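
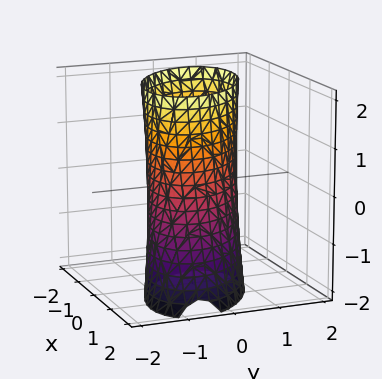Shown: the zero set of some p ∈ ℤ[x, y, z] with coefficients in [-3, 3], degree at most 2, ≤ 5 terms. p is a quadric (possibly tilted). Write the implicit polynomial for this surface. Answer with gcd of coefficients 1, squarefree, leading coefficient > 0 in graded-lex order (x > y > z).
1. The degree is 2 — a generic line meets the surface in up to 2 points.
2. Against the integer gridlines: the y-axis gridline crossings are at y ∈ {-1, 1}; no z-intercept at any integer in the box.
3. These observations pin down the coefficients.

2*x^2 + 2*x*y + x*z + 3*y^2 - 3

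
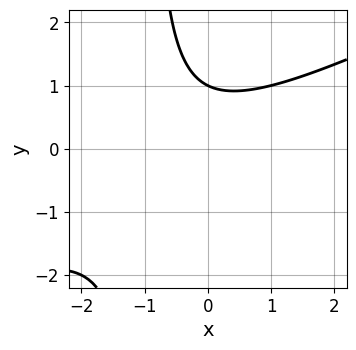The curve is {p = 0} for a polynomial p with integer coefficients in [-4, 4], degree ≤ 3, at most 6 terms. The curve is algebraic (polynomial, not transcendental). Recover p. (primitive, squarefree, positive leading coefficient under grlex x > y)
x^2 - 2*x*y + x - 2*y + 2

1. The degree is 2 — the shape is more complex than any degree-1 curve.
2. Reading off the gridlines: the curve avoids every integer x-axis point in the box; it crosses the y-axis at the gridline y = 1.
3. These observations pin down the coefficients.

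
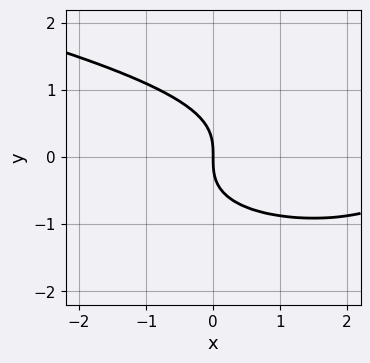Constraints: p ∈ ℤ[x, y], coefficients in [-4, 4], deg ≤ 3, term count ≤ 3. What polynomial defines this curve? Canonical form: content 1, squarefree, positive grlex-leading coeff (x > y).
3*y^3 - x^2 + 3*x

1. The degree is 3 — the shape is more complex than any degree-2 curve.
2. From the visible intercepts: it meets the y-axis at y = 0 (among the integer gridlines); it meets the x-axis at x = 0 (among the integer gridlines).
3. Assembling these constraints gives the stated polynomial.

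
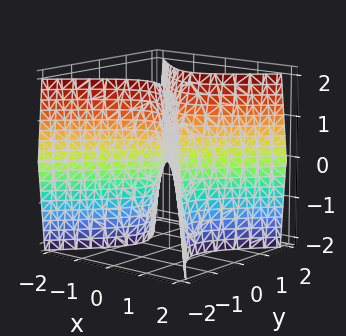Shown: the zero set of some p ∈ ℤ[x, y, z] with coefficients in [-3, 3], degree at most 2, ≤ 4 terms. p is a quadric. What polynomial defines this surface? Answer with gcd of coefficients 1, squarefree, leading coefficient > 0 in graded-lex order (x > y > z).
1. Degree: a hyperbolic paraboloid; a quadric, so deg p = 2.
2. Symmetries: mirror symmetry x ↦ −x ⇒ only even powers of x; mirror symmetry y ↦ −y ⇒ only even powers of y.
3. Against the integer gridlines: it meets the x-axis at x = 0 (among the integer gridlines); it crosses the y-axis at the gridline y = 0; one z-axis crossing is at z = 0.
4. These observations pin down the coefficients.

3*x^2 - 3*y^2 + z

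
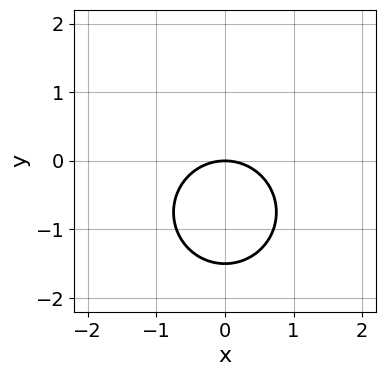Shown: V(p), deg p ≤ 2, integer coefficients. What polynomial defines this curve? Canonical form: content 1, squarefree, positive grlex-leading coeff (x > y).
2*x^2 + 2*y^2 + 3*y

1. Degree: the shape is more complex than any degree-1 curve, so deg p = 2.
2. Symmetries: mirror symmetry x ↦ −x ⇒ only even powers of x.
3. Observable constraints: it crosses the y-axis at the gridline y = 0; one x-axis crossing is at x = 0.
4. Together with the visible shape, these determine p as stated.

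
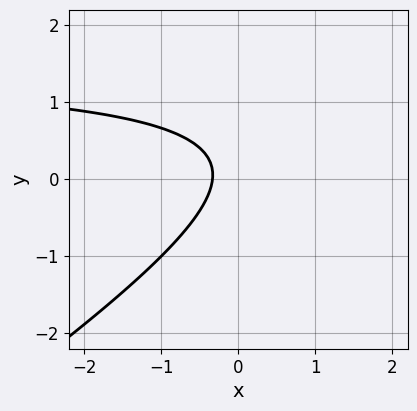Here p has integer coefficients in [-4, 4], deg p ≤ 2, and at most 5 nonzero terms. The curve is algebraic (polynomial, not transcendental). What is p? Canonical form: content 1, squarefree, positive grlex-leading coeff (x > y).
Degree: the shape is more complex than any degree-1 curve, so deg p = 2.
From the axis intercepts and sections: no y-intercept at any integer in the box.
Matching integer coefficients to the picture gives p.

2*x*y - 3*y^2 - 3*x + y - 1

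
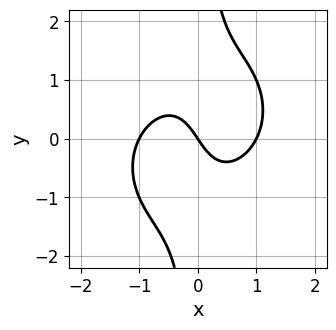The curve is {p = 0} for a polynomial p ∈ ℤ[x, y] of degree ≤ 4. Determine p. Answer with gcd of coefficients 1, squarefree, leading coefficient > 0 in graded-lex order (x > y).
3*x^3 - x^2*y + 3*x*y^2 - 3*x - 2*y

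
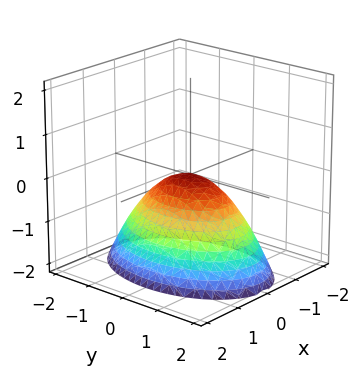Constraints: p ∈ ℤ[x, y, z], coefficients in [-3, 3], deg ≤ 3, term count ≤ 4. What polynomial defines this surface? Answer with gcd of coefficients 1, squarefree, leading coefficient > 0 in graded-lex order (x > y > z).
2*x^2 + y^2 + 2*z

(a) deg p = 2. A paraboloid; a quadric.
(b) Symmetries: the x ↦ −x reflection is a symmetry, so x appears only in even powers; mirror symmetry y ↦ −y ⇒ only even powers of y.
(c) Checking where it meets the axes: it meets the z-axis at z = 0 (among the integer gridlines); it meets the y-axis at y = 0 (among the integer gridlines).
(d) Fitting integer coefficients to these (and the overall shape) gives p.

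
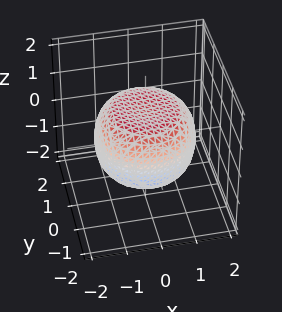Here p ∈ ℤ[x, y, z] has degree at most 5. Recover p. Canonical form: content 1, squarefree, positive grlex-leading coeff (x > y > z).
x^4 + 2*x^2*y^2 + y^4 - x^2 - y^2 + 2*z^2 - 2

(a) deg p = 4.
(b) Symmetries: rotational symmetry about the z-axis ⇒ p depends on x, y only through x² + y².
(c) From the axis intercepts and sections: a circular section at z = 0 has radius between 1 and 2; the z-axis gridline crossings are at z ∈ {-1, 1}.
(d) Assembling these constraints gives the stated polynomial.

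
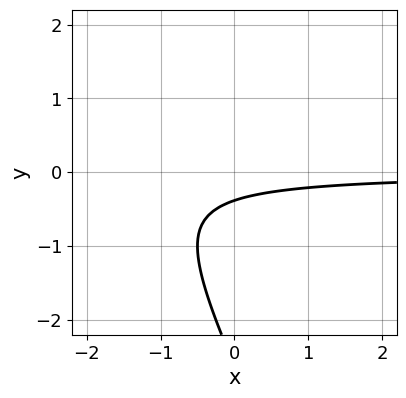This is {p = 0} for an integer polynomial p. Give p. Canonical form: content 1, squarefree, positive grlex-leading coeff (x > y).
First, the degree is 2 — a generic line meets the curve in up to 2 points.
Next, from the visible intercepts: it misses every integer gridline on the x-axis.
Finally, fitting integer coefficients to these (and the overall shape) gives p.

2*x*y + y^2 + 3*y + 1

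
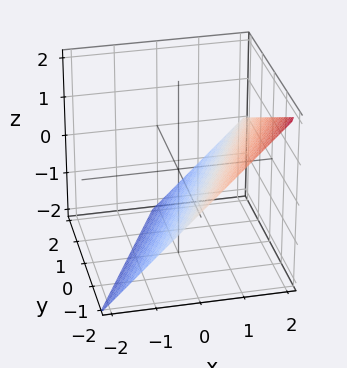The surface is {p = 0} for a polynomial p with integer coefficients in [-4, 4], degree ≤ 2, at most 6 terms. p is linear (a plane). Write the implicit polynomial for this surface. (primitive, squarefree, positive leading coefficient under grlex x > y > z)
2*x - y - 2*z - 2

1. deg p = 1.
2. From the visible intercepts: one z-axis crossing is at z = -1; it crosses the x-axis at the gridline x = 1.
3. Matching integer coefficients to the picture gives p.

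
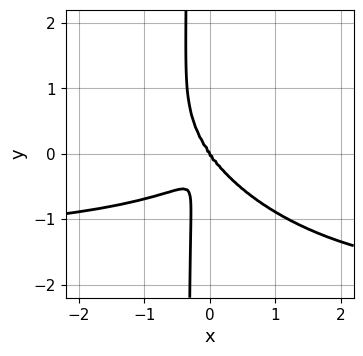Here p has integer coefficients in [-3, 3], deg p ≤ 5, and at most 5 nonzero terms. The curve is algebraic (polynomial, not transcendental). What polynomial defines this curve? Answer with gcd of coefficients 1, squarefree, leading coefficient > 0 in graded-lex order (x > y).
1. deg p = 4. The shape is more complex than any degree-3 curve.
2. Observable constraints: one x-axis crossing is at x = 0; it meets the y-axis at y = 0 (among the integer gridlines).
3. Together with the visible shape, these determine p as stated.

2*x^3*y + 2*x^2*y^2 + 3*x*y^3 + 3*x^3 + y^3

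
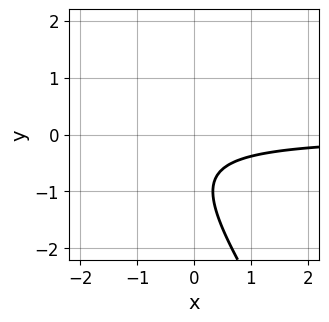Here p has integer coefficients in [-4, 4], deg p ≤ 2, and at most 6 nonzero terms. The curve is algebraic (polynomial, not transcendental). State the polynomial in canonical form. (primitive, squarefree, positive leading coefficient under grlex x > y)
First, the degree is 2 — a generic line meets the curve in up to 2 points.
Then, observable constraints: it misses every integer gridline on the x-axis; it misses every integer gridline on the y-axis.
Finally, the integer polynomial consistent with all of this is the stated p.

3*x*y + 2*y^2 + 3*y + 2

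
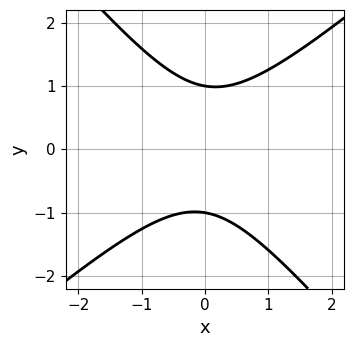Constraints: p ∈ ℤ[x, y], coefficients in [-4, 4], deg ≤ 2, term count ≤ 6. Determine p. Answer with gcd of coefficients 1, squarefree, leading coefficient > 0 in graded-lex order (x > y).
3*x^2 - x*y - 3*y^2 + 3

First, degree: the shape is more complex than any degree-1 curve, so deg p = 2.
Then, from the axis intercepts and sections: among the integer gridlines, it crosses the y-axis at y ∈ {-1, 1}; it misses every integer gridline on the x-axis.
Finally, the integer polynomial consistent with all of this is the stated p.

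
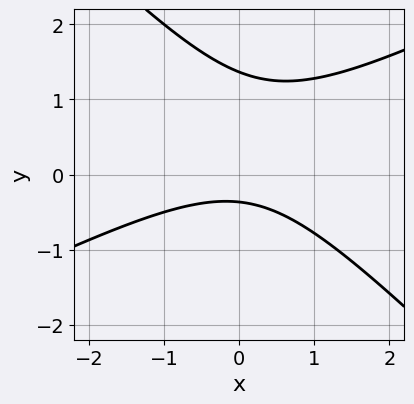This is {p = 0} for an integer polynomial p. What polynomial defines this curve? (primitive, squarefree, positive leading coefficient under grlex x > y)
x^2 - x*y - 2*y^2 + 2*y + 1

First, degree: the shape is more complex than any degree-1 curve, so deg p = 2.
Then, from the axis intercepts and sections: no x-intercept at any integer in the box.
Finally, fitting integer coefficients to these (and the overall shape) gives p.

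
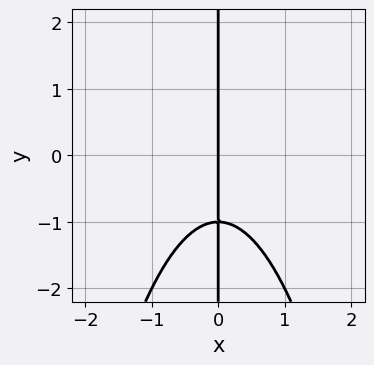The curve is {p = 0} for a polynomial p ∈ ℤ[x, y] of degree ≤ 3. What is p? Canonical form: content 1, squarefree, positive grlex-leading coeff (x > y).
x^3 + x*y + x

Degree: no degree-2 curve has this shape, so deg p = 3.
Against the integer gridlines: every point of the y-axis in the box is on the curve; it meets the x-axis at x = 0 (among the integer gridlines).
The integer polynomial consistent with all of this is the stated p.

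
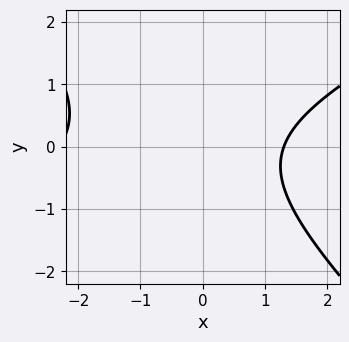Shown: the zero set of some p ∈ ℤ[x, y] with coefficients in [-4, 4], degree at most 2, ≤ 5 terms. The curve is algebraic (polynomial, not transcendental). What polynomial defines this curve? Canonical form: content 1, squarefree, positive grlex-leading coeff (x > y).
x^2 - x*y - 2*y^2 + x - 3

First, deg p = 2. The shape is more complex than any degree-1 curve.
Then, from the axis intercepts and sections: no y-intercept at any integer in the box.
Finally, putting this together gives p.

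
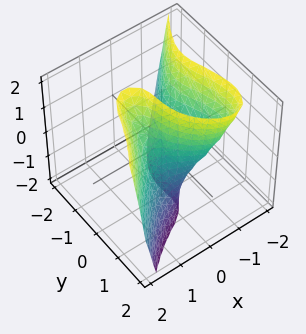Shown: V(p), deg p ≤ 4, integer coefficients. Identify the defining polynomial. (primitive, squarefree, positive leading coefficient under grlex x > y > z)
3*x^3 - 2*y^3 - 3*x*y - 3*x*z + 1

First, deg p = 3. No degree-2 surface has this shape.
Next, from the axis intercepts and sections: the surface avoids every integer z-axis point in the box.
Finally, solving for integer coefficients yields p as stated.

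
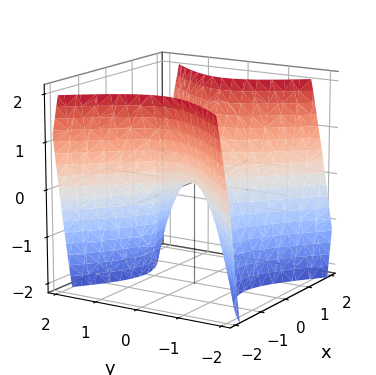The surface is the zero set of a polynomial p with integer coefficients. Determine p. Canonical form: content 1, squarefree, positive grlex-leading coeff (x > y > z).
3*x^2 - 3*y^2 - 2*z

First, the degree is 2 — a saddle surface; a quadric.
Next, symmetries: the y ↦ −y reflection is a symmetry, so y appears only in even powers; it's symmetric under x → −x, forcing even powers of x.
Next, from the axis intercepts and sections: it meets the x-axis at x = 0 (among the integer gridlines); it meets the y-axis at y = 0 (among the integer gridlines).
Finally, these observations pin down the coefficients.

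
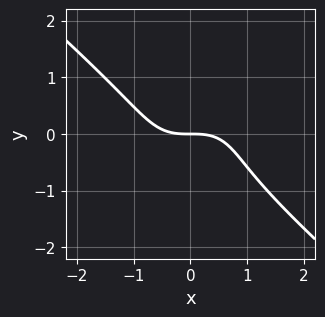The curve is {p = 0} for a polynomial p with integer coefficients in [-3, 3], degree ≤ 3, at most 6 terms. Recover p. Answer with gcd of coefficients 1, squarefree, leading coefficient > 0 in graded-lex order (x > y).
2*x^3 + 3*y^3 + y^2 + 3*y

The degree is 3 — a generic line meets the curve in up to 3 points.
From the axis intercepts and sections: it crosses the x-axis at the gridline x = 0; it crosses the y-axis at the gridline y = 0.
Together with the visible shape, these determine p as stated.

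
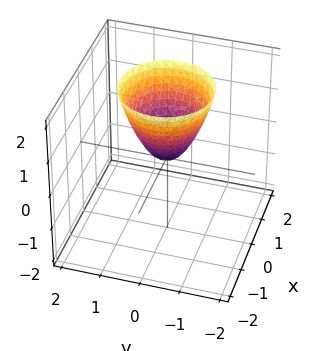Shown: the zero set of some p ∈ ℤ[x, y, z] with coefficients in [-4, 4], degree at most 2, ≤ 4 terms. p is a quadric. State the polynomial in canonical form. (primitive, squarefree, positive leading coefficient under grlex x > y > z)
3*x^2 + 3*y^2 - 2*z

Degree: a paraboloid; a quadric, so deg p = 2.
Symmetry: the z-axis is an axis of rotation, so x and y enter only as x² + y².
Observable constraints: one x-axis crossing is at x = 0; one y-axis crossing is at y = 0; a circular section at z = 1 has radius between 0 and 1; it crosses the z-axis at the gridline z = 0.
Solving for integer coefficients yields p as stated.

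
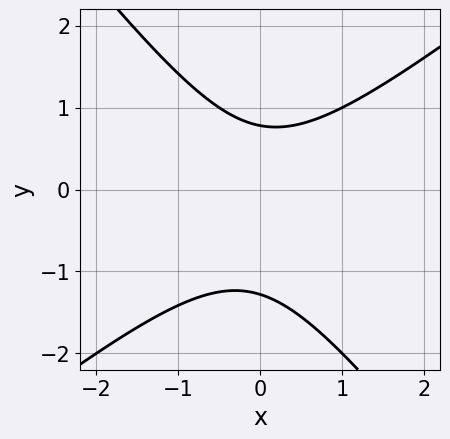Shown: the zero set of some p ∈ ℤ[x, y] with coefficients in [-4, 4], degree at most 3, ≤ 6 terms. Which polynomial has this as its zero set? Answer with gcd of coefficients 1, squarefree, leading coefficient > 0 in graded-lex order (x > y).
(a) deg p = 2. No degree-1 curve has this shape.
(b) Reading off the gridlines: it misses every integer gridline on the x-axis.
(c) Putting this together gives p.

2*x^2 - x*y - 2*y^2 - y + 2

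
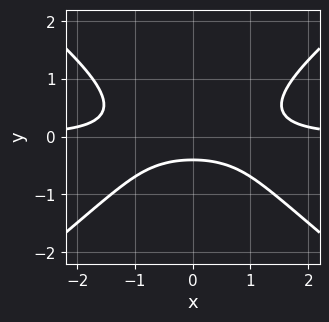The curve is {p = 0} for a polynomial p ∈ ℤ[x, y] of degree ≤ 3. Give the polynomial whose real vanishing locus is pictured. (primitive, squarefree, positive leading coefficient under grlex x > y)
2*x^2*y - 3*y^3 - 2*y - 1

The degree is 3 — no degree-2 curve has this shape.
Symmetries: the x ↦ −x reflection is a symmetry, so x appears only in even powers.
Against the integer gridlines: the curve avoids every integer x-axis point in the box.
Putting this together gives p.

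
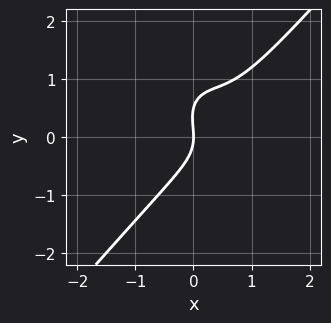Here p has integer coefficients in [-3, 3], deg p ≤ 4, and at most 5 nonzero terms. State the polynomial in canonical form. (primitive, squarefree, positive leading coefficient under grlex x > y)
1. deg p = 3. The shape is more complex than any degree-2 curve.
2. Observable constraints: it meets the x-axis at x = 0 (among the integer gridlines); it crosses the y-axis at the gridline y = 0.
3. Assembling these constraints gives the stated polynomial.

3*x^3 - 2*y^3 - 3*x^2 + y^2 + 2*x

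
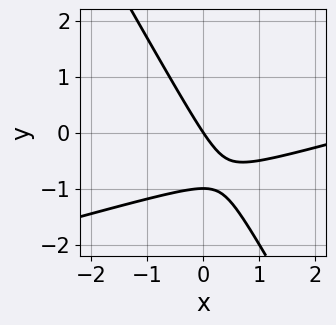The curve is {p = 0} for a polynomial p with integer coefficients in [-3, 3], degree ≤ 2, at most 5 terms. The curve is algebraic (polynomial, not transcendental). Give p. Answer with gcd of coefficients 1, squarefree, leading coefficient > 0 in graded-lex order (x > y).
x^2 - 3*x*y - 2*y^2 - 3*x - 2*y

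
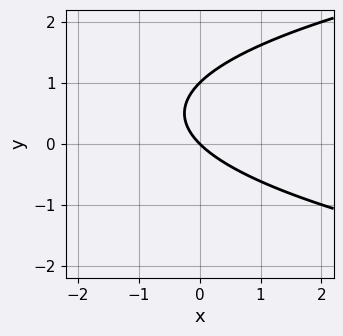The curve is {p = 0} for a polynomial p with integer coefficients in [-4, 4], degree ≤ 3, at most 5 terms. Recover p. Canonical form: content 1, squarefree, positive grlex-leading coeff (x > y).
1. Degree: the shape is more complex than any degree-1 curve, so deg p = 2.
2. Reading off the gridlines: the y-axis gridline crossings are at y ∈ {0, 1}; it crosses the x-axis at the gridline x = 0.
3. Putting this together gives p.

y^2 - x - y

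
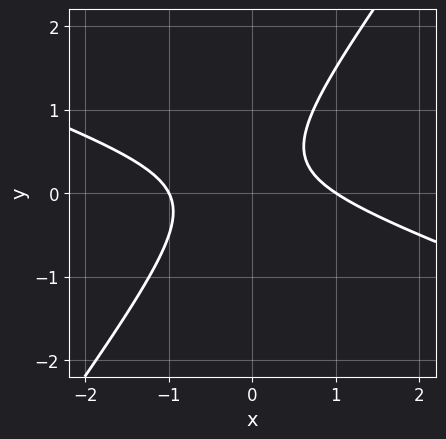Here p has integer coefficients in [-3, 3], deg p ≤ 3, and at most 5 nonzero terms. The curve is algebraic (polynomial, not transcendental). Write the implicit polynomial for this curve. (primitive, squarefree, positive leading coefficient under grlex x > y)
x^2 + 2*x*y - 2*y^2 + y - 1

1. deg p = 2. A generic line meets the curve in up to 2 points.
2. Observable constraints: among the integer gridlines, it crosses the x-axis at x ∈ {-1, 1}; no y-intercept at any integer in the box.
3. Assembling these constraints gives the stated polynomial.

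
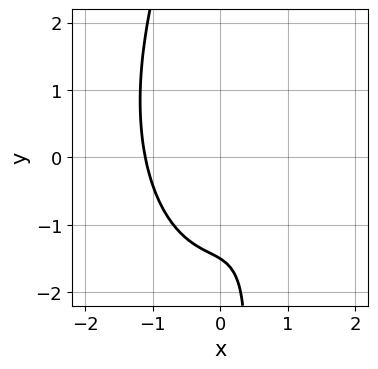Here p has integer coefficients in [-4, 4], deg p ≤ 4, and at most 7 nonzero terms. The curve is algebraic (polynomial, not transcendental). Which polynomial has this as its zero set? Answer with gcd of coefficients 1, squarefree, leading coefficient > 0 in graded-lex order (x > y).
(a) deg p = 3. A generic line meets the curve in up to 3 points.
(b) Solving for integer coefficients yields p as stated.

3*x^3 + x*y^2 - x + 2*y + 3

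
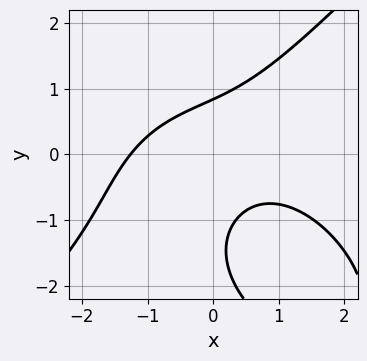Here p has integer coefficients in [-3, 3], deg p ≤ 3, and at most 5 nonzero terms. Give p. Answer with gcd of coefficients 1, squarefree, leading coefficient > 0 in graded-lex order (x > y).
Degree: no degree-2 curve has this shape, so deg p = 3.
Putting this together gives p.

x^3 - y^3 + 3*x*y - 2*y^2 + 2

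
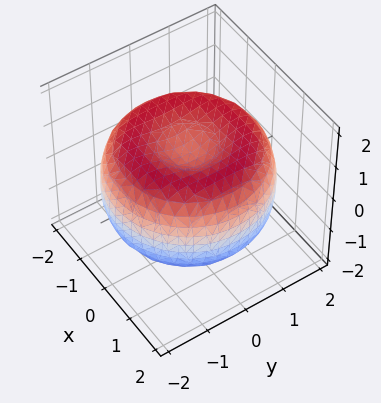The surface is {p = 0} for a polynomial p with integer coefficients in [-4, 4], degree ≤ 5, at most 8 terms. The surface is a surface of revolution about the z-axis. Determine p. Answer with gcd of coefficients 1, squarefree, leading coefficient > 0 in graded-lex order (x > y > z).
(a) deg p = 4.
(b) By symmetry, the surface is invariant under rotation about z: p = q(x² + y², z).
(c) Reading off the gridlines: a circular section at z = 0 has radius between 1 and 2.
(d) The integer polynomial consistent with all of this is the stated p.

x^4 + 2*x^2*y^2 + y^4 - 3*x^2 - 3*y^2 + 3*z^2 - 2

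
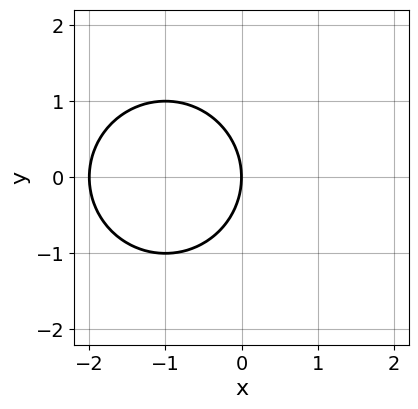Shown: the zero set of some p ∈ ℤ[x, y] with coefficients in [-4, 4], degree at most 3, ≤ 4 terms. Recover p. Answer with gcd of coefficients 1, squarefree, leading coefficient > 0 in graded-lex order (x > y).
x^2 + y^2 + 2*x

(a) deg p = 2.
(b) Symmetries: it's symmetric under y → −y, forcing even powers of y.
(c) From the visible intercepts: the x-axis gridline crossings are at x ∈ {-2, 0}; it meets the y-axis at y = 0 (among the integer gridlines).
(d) Together with the visible shape, these determine p as stated.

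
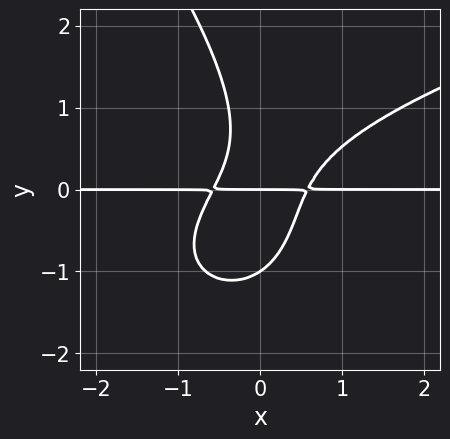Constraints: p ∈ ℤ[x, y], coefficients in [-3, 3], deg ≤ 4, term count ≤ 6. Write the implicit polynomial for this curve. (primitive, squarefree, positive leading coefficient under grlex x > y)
x*y^3 + y^4 - 3*x^2*y + 3*x*y^2 + y

deg p = 4.
Against the integer gridlines: among the integer gridlines, it crosses the y-axis at y ∈ {-1, 0}; every point of the x-axis in the box is on the curve.
Putting this together gives p.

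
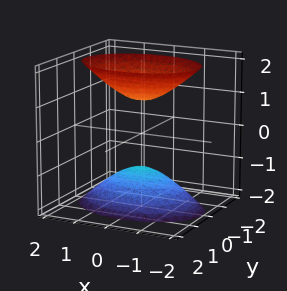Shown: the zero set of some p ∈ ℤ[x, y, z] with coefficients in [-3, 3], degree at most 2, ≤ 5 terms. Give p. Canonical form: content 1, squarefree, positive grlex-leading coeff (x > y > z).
x^2 + 2*y^2 - z^2 + 1

(a) I count 2 distinct pieces. Treating them together as one polynomial.
(b) The degree is 2 — two separate bowl-shaped sheets opening away from each other; a quadric.
(c) Symmetries: the z ↦ −z reflection is a symmetry, so z appears only in even powers; mirror symmetry x ↦ −x ⇒ only even powers of x; it's symmetric under y → −y, forcing even powers of y.
(d) From the axis intercepts and sections: among the integer gridlines, it crosses the z-axis at z ∈ {-1, 1}; no y-intercept at any integer in the box.
(e) Assembling these constraints gives the stated polynomial.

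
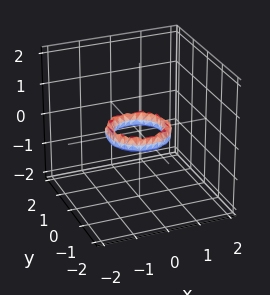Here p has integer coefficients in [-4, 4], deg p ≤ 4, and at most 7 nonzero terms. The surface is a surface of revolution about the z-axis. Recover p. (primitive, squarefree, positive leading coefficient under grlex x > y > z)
2*x^4 + 4*x^2*y^2 + 2*y^4 - 3*x^2 - 3*y^2 + 2*z^2 + 1

1. deg p = 4. No degree-3 surface has this shape.
2. Symmetries: every cross-section ⟂ z is a circle, so x, y appear only via x² + y².
3. From the axis intercepts and sections: among the integer gridlines, it crosses the y-axis at y ∈ {-1, 1}; a circular section at z = 0 has radius between 0 and 1; among the integer gridlines, it crosses the x-axis at x ∈ {-1, 1}; it misses every integer gridline on the z-axis.
4. Assembling these constraints gives the stated polynomial.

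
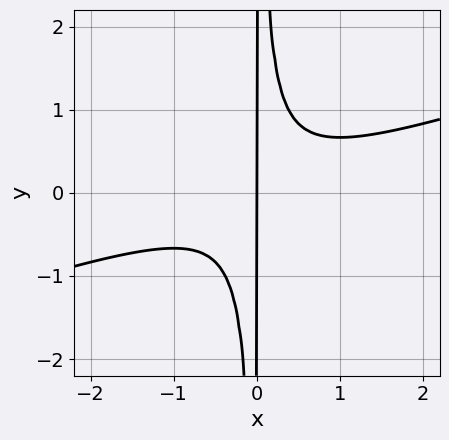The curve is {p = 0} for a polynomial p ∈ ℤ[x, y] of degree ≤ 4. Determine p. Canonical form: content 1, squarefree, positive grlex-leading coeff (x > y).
x^3 - 3*x^2*y + x

1. deg p = 3. A generic line meets the curve in up to 3 points.
2. From the axis intercepts and sections: it crosses the x-axis at the gridline x = 0; every point of the y-axis in the box is on the curve.
3. Together with the visible shape, these determine p as stated.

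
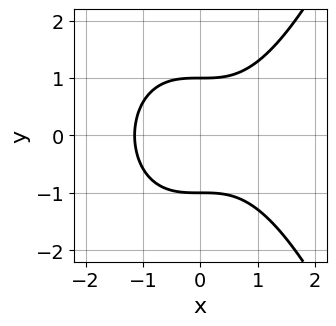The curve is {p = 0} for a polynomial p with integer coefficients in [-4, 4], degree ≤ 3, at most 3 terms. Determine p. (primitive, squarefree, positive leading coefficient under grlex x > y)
2*x^3 - 3*y^2 + 3

First, degree: a generic line meets the curve in up to 3 points, so deg p = 3.
Next, symmetries: the y ↦ −y reflection is a symmetry, so y appears only in even powers.
Next, observable constraints: among the integer gridlines, it crosses the y-axis at y ∈ {-1, 1}.
Finally, fitting integer coefficients to these (and the overall shape) gives p.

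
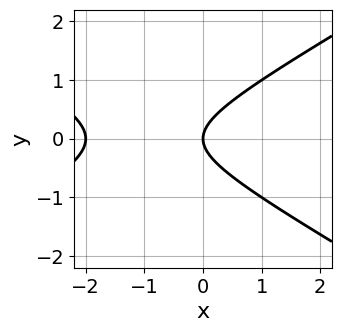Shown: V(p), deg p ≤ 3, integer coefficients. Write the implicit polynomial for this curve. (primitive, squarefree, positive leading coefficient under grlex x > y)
Degree: no degree-1 curve has this shape, so deg p = 2.
Symmetries: the y ↦ −y reflection is a symmetry, so y appears only in even powers.
From the axis intercepts and sections: it meets the y-axis at y = 0 (among the integer gridlines); among the integer gridlines, it crosses the x-axis at x ∈ {-2, 0}.
These observations pin down the coefficients.

x^2 - 3*y^2 + 2*x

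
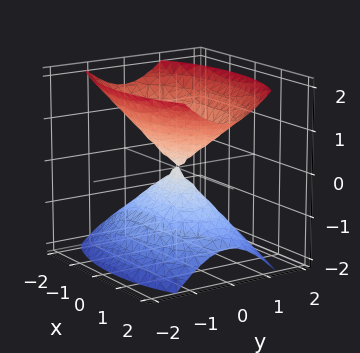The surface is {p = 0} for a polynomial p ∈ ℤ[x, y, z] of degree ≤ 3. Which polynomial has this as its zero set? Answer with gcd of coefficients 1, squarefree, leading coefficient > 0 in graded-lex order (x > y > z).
There are 2 components. Treating them together as one polynomial.
deg p = 2. Two nappes meeting at a single point; a quadric.
Symmetries: it's symmetric under y → −y, forcing even powers of y; it's symmetric under z → −z, forcing even powers of z; mirror symmetry x ↦ −x ⇒ only even powers of x.
Checking where it meets the axes: one x-axis crossing is at x = 0; one y-axis crossing is at y = 0; one z-axis crossing is at z = 0.
Together with the visible shape, these determine p as stated.

x^2 + 3*y^2 - 2*z^2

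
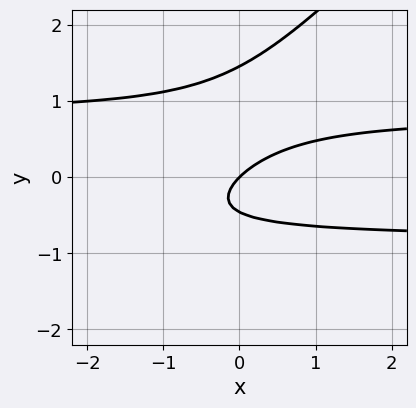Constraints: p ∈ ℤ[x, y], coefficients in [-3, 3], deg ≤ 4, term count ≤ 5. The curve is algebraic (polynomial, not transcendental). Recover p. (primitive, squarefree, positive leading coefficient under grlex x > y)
3*x*y^2 - 3*y^3 + 3*y^2 - 2*x + 2*y

(a) Degree: the shape is more complex than any degree-2 curve, so deg p = 3.
(b) Against the integer gridlines: one x-axis crossing is at x = 0; one y-axis crossing is at y = 0.
(c) Matching integer coefficients to the picture gives p.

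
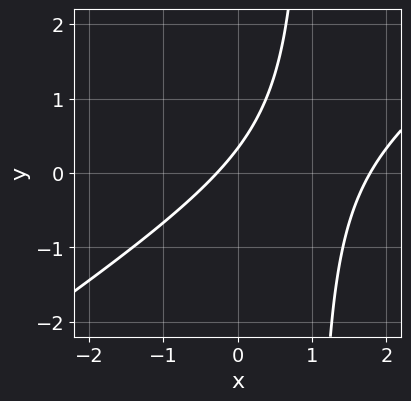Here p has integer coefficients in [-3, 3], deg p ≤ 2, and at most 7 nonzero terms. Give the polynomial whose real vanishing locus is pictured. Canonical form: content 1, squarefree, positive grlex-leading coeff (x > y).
2*x^2 - 3*x*y - 3*x + 3*y - 1

The degree is 2 — the shape is more complex than any degree-1 curve.
The integer polynomial consistent with all of this is the stated p.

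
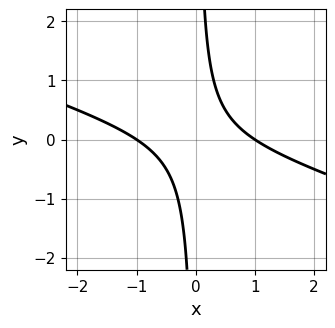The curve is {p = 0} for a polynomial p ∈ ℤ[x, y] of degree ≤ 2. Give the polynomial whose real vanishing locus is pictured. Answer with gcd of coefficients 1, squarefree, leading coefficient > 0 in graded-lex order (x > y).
1. Degree: no degree-1 curve has this shape, so deg p = 2.
2. From the visible intercepts: the curve avoids every integer y-axis point in the box; the x-axis gridline crossings are at x ∈ {-1, 1}.
3. Putting this together gives p.

x^2 + 3*x*y - 1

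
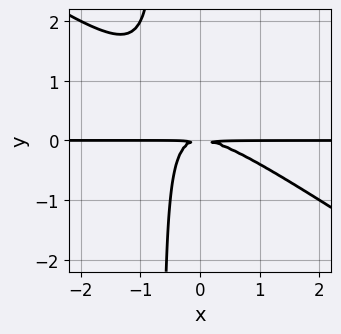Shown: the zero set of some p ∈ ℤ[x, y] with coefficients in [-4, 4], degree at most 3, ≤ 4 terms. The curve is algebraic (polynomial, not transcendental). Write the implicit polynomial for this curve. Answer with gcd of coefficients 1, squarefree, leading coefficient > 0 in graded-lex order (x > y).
(a) deg p = 3.
(b) Reading off the gridlines: the visible x-axis segment lies entirely on the curve.
(c) Matching integer coefficients to the picture gives p.

2*x^2*y + 3*x*y^2 + 2*y^2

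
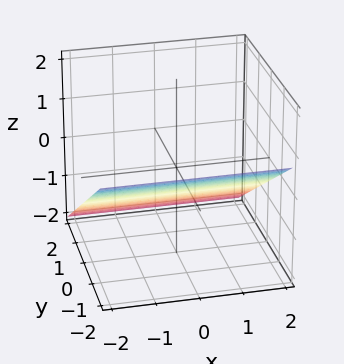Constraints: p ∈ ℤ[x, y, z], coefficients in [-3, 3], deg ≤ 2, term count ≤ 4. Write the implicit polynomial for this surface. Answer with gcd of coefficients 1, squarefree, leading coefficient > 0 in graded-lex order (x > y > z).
2*y + 3*z + 2

(a) The degree is 1 — every cross-section is a straight line — this is a plane.
(b) Against the integer gridlines: the surface avoids every integer x-axis point in the box; one y-axis crossing is at y = -1.
(c) These observations pin down the coefficients.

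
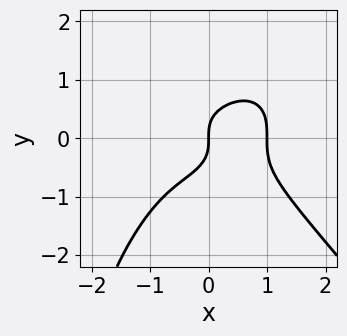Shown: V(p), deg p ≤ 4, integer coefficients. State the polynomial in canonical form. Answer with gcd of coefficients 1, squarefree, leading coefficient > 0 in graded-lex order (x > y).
2*x^4 + x*y^3 + 3*y^3 - 2*x

1. Degree: the shape is more complex than any degree-3 curve, so deg p = 4.
2. Reading off the gridlines: among the integer gridlines, it crosses the x-axis at x ∈ {0, 1}; it crosses the y-axis at the gridline y = 0.
3. Assembling these constraints gives the stated polynomial.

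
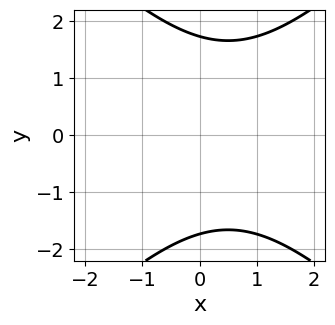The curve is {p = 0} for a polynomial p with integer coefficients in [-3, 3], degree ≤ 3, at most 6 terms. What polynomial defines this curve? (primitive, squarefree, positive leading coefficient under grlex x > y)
(a) The degree is 2 — no degree-1 curve has this shape.
(b) Symmetries: it's symmetric under y → −y, forcing even powers of y.
(c) From the axis intercepts and sections: the curve avoids every integer x-axis point in the box.
(d) These observations pin down the coefficients.

x^2 - y^2 - x + 3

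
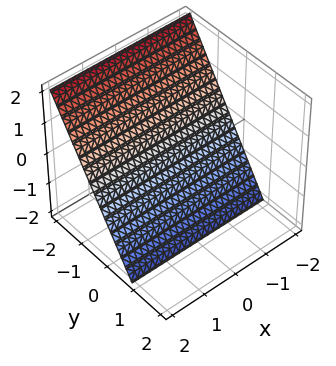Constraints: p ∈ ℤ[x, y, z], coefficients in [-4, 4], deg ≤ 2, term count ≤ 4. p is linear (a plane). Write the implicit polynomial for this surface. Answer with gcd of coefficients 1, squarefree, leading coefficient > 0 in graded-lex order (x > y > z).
3*y + 2*z + 2

First, deg p = 1. Every cross-section is a straight line — this is a plane.
Next, reading off the gridlines: the surface avoids every integer x-axis point in the box; one z-axis crossing is at z = -1.
Finally, assembling these constraints gives the stated polynomial.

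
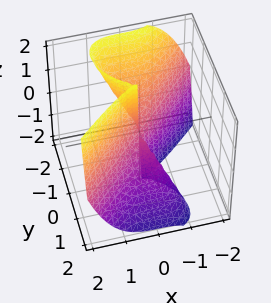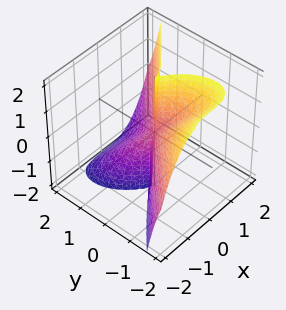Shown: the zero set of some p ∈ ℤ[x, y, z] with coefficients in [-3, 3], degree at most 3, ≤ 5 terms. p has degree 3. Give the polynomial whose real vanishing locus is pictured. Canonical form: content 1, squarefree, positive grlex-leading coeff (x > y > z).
1. The degree is 3 — no degree-2 surface has this shape.
2. Reading off the gridlines: it crosses the x-axis at the gridline x = 0; every point of the z-axis in the box is on the surface; one y-axis crossing is at y = 0.
3. Matching integer coefficients to the picture gives p.

x^3 - y^3 - y^2*z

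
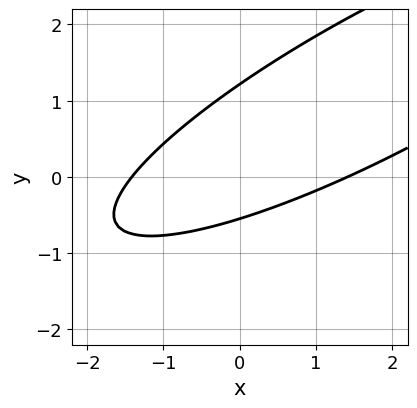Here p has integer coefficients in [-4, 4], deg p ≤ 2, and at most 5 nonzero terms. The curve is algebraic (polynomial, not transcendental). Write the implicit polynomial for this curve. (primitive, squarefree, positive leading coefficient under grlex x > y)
x^2 - 3*x*y + 3*y^2 - 2*y - 2

(a) The degree is 2 — a generic line meets the curve in up to 2 points.
(b) The integer polynomial consistent with all of this is the stated p.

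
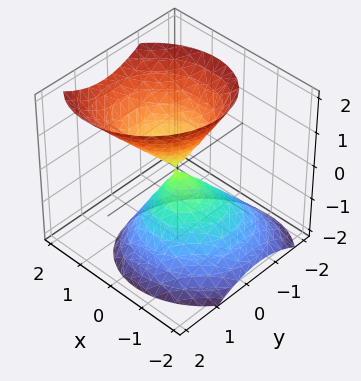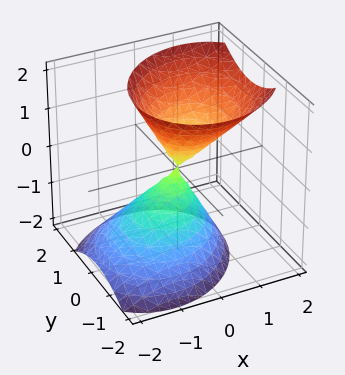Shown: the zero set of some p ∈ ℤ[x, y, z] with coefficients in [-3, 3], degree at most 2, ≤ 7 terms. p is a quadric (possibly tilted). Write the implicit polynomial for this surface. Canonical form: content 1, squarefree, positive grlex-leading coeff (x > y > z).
3*x^2 - x*y - 2*x*z + 3*y^2 - 2*z^2

The picture has 2 separate pieces. They look like related sheets of one shape, so recover p as a whole.
deg p = 2. The shape is more complex than any degree-1 surface.
Against the integer gridlines: it meets the y-axis at y = 0 (among the integer gridlines); it meets the x-axis at x = 0 (among the integer gridlines); it crosses the z-axis at the gridline z = 0.
The integer polynomial consistent with all of this is the stated p.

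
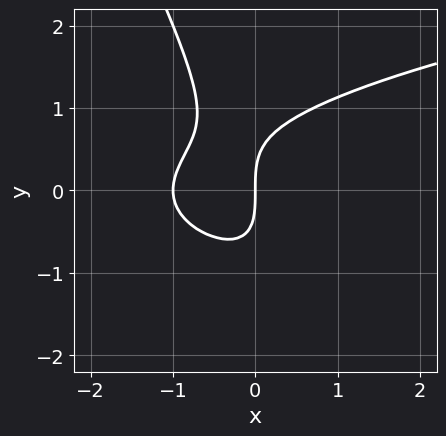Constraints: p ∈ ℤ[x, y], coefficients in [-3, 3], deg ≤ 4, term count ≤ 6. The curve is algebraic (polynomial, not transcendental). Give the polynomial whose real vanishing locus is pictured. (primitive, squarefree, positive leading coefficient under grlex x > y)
(a) Degree: the shape is more complex than any degree-2 curve, so deg p = 3.
(b) Against the integer gridlines: among the integer gridlines, it crosses the x-axis at x ∈ {-1, 0}; it meets the y-axis at y = 0 (among the integer gridlines).
(c) Solving for integer coefficients yields p as stated.

2*x*y^2 + y^3 - 2*x^2 - 2*x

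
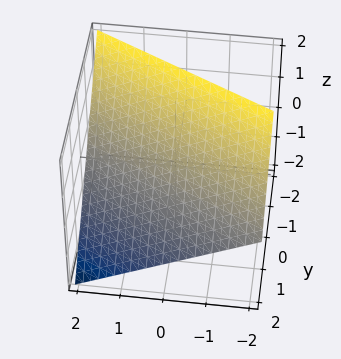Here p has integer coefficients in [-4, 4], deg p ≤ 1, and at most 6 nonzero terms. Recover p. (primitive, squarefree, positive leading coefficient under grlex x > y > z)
x + 2*y + 2*z - 2

(a) deg p = 1. Every cross-section is a straight line — this is a plane.
(b) Against the integer gridlines: it meets the z-axis at z = 1 (among the integer gridlines); it crosses the x-axis at the gridline x = 2; one y-axis crossing is at y = 1.
(c) Together with the visible shape, these determine p as stated.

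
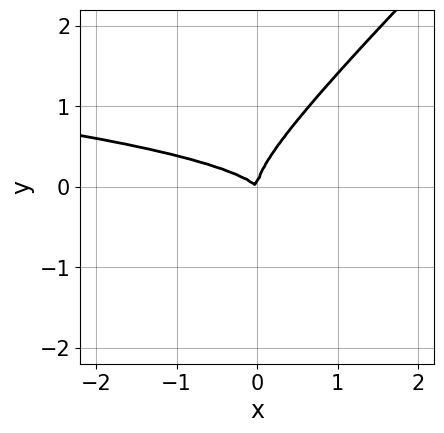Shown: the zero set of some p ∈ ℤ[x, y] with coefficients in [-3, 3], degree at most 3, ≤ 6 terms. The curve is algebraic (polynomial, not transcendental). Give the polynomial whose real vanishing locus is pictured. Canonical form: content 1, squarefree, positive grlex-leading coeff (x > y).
3*x*y^2 - 3*y^3 + x^2 + x*y

1. Degree: a generic line meets the curve in up to 3 points, so deg p = 3.
2. Against the integer gridlines: one x-axis crossing is at x = 0; one y-axis crossing is at y = 0.
3. Solving for integer coefficients yields p as stated.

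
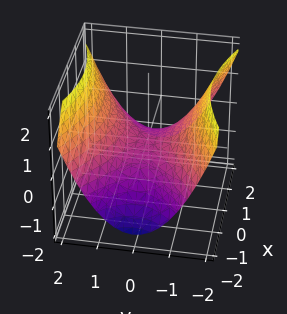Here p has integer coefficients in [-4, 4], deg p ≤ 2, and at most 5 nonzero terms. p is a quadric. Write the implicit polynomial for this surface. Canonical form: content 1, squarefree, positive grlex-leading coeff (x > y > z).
First, degree: a saddle surface; a quadric, so deg p = 2.
Next, symmetries: it's symmetric under x → −x, forcing even powers of x; it's symmetric under y → −y, forcing even powers of y.
Then, observable constraints: it crosses the x-axis at the gridline x = 0; one y-axis crossing is at y = 0; one z-axis crossing is at z = 0.
Finally, fitting integer coefficients to these (and the overall shape) gives p.

x^2 - 2*y^2 + 3*z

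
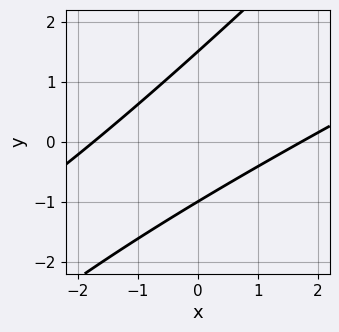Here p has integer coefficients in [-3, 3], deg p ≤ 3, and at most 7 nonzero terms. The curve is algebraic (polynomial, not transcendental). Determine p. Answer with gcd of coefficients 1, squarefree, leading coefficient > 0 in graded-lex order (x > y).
1. deg p = 2. The shape is more complex than any degree-1 curve.
2. From the visible intercepts: it meets the y-axis at y = -1 (among the integer gridlines).
3. Together with the visible shape, these determine p as stated.

x^2 - 3*x*y + 2*y^2 - y - 3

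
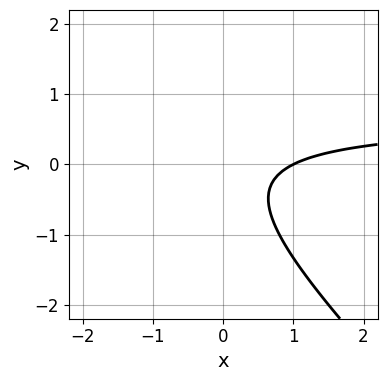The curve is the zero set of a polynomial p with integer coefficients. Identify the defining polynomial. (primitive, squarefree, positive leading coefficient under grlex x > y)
3*x*y + 3*y^2 - 2*x + y + 2

Degree: the shape is more complex than any degree-1 curve, so deg p = 2.
Against the integer gridlines: no y-intercept at any integer in the box; one x-axis crossing is at x = 1.
These observations pin down the coefficients.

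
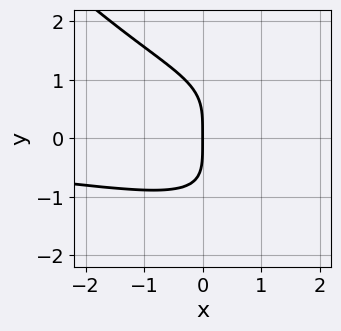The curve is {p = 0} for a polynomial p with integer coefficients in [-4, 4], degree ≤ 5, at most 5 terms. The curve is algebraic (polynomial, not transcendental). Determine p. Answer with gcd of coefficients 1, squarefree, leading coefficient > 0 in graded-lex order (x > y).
x*y^3 + y^4 - x^2*y - x*y^2 + 3*x

1. The degree is 4 — a generic line meets the curve in up to 4 points.
2. From the axis intercepts and sections: it meets the x-axis at x = 0 (among the integer gridlines); one y-axis crossing is at y = 0.
3. Assembling these constraints gives the stated polynomial.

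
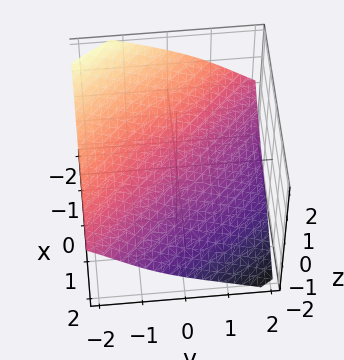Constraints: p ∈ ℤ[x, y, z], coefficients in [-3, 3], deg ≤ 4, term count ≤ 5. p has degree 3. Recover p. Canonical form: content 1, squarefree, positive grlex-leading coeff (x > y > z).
First, degree: the shape is more complex than any degree-2 surface, so deg p = 3.
Then, reading off the gridlines: it meets the x-axis at x = 0 (among the integer gridlines); it meets the z-axis at z = 0 (among the integer gridlines); it meets the y-axis at y = 0 (among the integer gridlines).
Finally, fitting integer coefficients to these (and the overall shape) gives p.

x^3 - 3*x*y*z + y^3 + y^2*z + 3*z^3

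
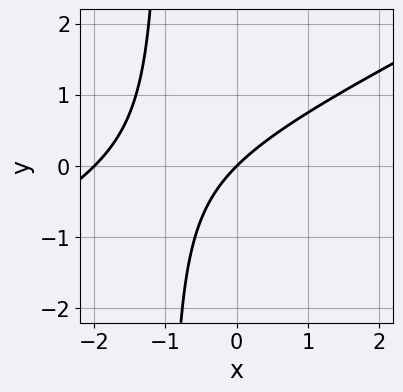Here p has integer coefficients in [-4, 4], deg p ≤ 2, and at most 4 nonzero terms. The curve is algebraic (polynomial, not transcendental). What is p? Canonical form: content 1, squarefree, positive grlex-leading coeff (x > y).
x^2 - 2*x*y + 2*x - 2*y

(a) Degree: the shape is more complex than any degree-1 curve, so deg p = 2.
(b) Observable constraints: among the integer gridlines, it crosses the x-axis at x ∈ {-2, 0}; it meets the y-axis at y = 0 (among the integer gridlines).
(c) These observations pin down the coefficients.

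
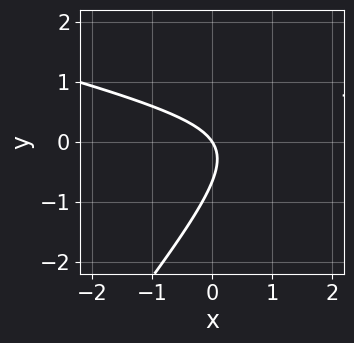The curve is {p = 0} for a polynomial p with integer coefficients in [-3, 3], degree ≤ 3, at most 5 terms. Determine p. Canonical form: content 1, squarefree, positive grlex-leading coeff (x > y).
x^2 + 3*x*y - 3*y^2 - 3*x - 2*y

1. deg p = 2. The shape is more complex than any degree-1 curve.
2. Reading off the gridlines: it crosses the x-axis at the gridline x = 0; it crosses the y-axis at the gridline y = 0.
3. Matching integer coefficients to the picture gives p.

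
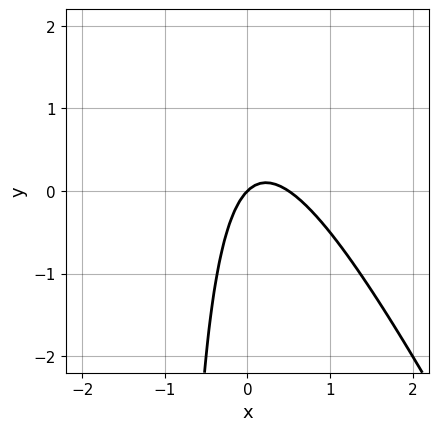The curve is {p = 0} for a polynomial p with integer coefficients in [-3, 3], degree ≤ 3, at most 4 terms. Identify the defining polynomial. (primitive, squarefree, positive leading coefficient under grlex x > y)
1. Degree: a generic line meets the curve in up to 2 points, so deg p = 2.
2. Observable constraints: one x-axis crossing is at x = 0; it meets the y-axis at y = 0 (among the integer gridlines).
3. The integer polynomial consistent with all of this is the stated p.

2*x^2 + x*y - x + y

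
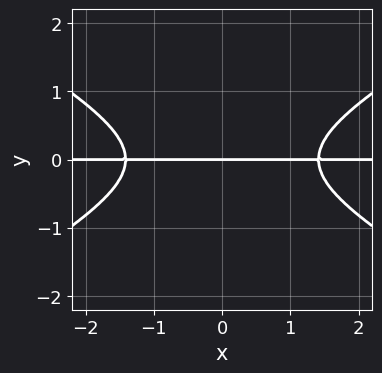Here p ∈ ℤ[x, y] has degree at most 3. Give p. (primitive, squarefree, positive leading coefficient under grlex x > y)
(a) Degree: a generic line meets the curve in up to 3 points, so deg p = 3.
(b) Symmetries: it's symmetric under x → −x, forcing even powers of x.
(c) Checking where it meets the axes: every point of the x-axis in the box is on the curve; one y-axis crossing is at y = 0.
(d) Fitting integer coefficients to these (and the overall shape) gives p.

x^2*y - 3*y^3 - 2*y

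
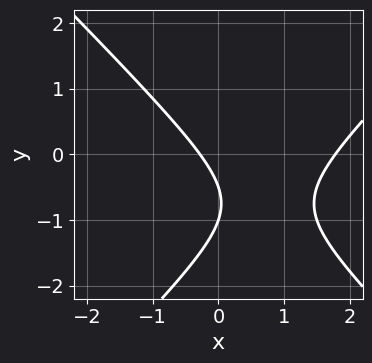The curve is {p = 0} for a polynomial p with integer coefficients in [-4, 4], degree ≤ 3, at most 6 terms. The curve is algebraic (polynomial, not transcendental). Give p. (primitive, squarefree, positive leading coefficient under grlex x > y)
2*x^2 - 2*y^2 - 3*x - 3*y - 1

1. deg p = 2. A generic line meets the curve in up to 2 points.
2. Checking where it meets the axes: it meets the y-axis at y = -1 (among the integer gridlines).
3. Together with the visible shape, these determine p as stated.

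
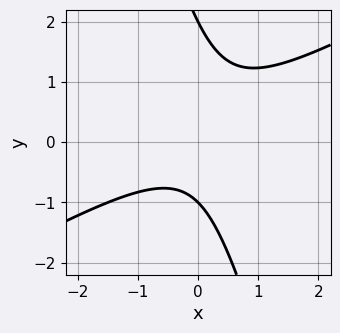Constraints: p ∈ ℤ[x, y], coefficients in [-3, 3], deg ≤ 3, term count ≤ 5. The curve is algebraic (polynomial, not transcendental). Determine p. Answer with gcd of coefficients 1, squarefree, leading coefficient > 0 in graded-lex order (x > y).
2*x^2 - 3*x*y - y^2 + y + 2

First, the degree is 2 — the shape is more complex than any degree-1 curve.
Then, reading off the gridlines: the curve avoids every integer x-axis point in the box; the y-axis gridline crossings are at y ∈ {-1, 2}.
Finally, fitting integer coefficients to these (and the overall shape) gives p.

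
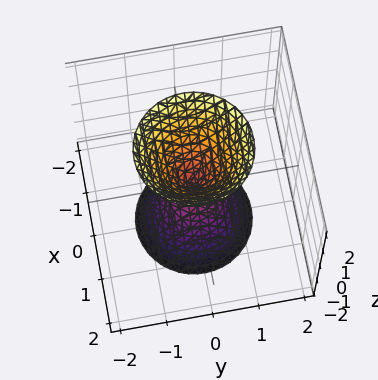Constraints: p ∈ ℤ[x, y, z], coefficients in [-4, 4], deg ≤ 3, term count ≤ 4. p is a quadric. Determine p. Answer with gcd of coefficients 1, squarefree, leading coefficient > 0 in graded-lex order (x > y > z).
3*x^2 + 3*y^2 - z^2

(a) I count 2 distinct pieces. Treating them together as one polynomial.
(b) deg p = 2. Two nappes meeting at a single point; a quadric.
(c) Symmetries: mirror symmetry z ↦ −z ⇒ only even powers of z; the surface is invariant under rotation about z: p = q(x² + y², z).
(d) Reading off the gridlines: it crosses the z-axis at the gridline z = 0; it meets the y-axis at y = 0 (among the integer gridlines).
(e) Together with the visible shape, these determine p as stated.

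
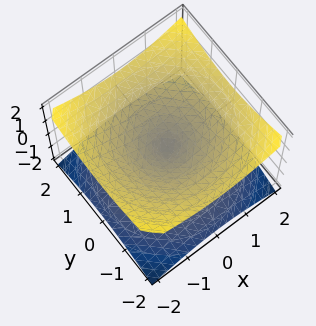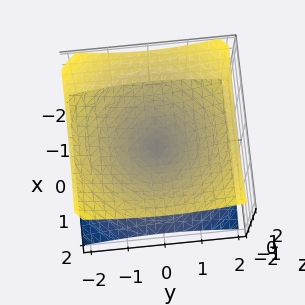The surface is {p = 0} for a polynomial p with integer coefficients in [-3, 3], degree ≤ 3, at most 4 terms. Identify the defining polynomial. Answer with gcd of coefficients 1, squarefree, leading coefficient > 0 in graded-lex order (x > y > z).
x^2 + y^2 - 2*z^2

1. deg p = 2. A double cone through the origin; a quadric.
2. By symmetry, the surface is invariant under rotation about z: p = q(x² + y², z); it's symmetric under z → −z, forcing even powers of z.
3. Checking where it meets the axes: it meets the y-axis at y = 0 (among the integer gridlines); a circular section at z = 1 has radius between 1 and 2; it crosses the z-axis at the gridline z = 0.
4. Assembling these constraints gives the stated polynomial.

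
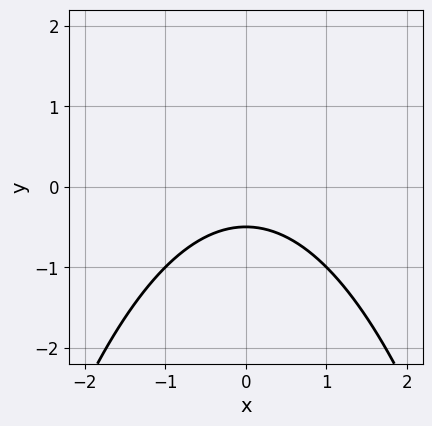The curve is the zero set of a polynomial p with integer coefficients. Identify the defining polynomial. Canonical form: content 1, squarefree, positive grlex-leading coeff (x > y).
First, deg p = 2.
Next, symmetries: the x ↦ −x reflection is a symmetry, so x appears only in even powers.
Next, from the visible intercepts: the curve avoids every integer x-axis point in the box.
Finally, matching integer coefficients to the picture gives p.

x^2 + 2*y + 1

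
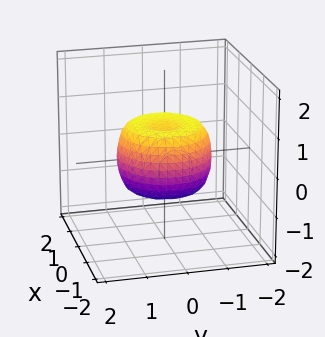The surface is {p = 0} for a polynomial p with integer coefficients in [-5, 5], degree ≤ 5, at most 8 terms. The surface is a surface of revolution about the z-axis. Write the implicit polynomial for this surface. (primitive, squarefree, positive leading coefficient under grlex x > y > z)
2*x^4 + 4*x^2*y^2 + 2*y^4 - 2*x^2 - 2*y^2 + 2*z^2 - 1

Degree: a generic line meets the surface in up to 4 points, so deg p = 4.
Symmetries: rotational symmetry about the z-axis ⇒ p depends on x, y only through x² + y².
Reading off the gridlines: a circular section at z = 0 has radius between 1 and 2.
Fitting integer coefficients to these (and the overall shape) gives p.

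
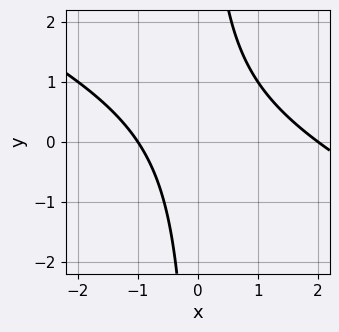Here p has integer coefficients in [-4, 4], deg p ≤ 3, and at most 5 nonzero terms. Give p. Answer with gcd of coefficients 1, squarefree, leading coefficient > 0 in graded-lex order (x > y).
x^2 + 2*x*y - x - 2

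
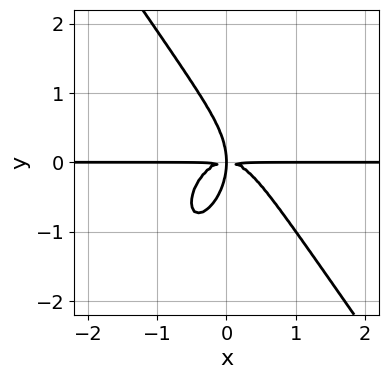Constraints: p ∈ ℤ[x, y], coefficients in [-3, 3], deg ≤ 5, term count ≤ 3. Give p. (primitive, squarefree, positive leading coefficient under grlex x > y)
1. The degree is 4 — the shape is more complex than any degree-3 curve.
2. From the visible intercepts: every point of the x-axis in the box is on the curve.
3. Solving for integer coefficients yields p as stated.

3*x^3*y + y^4 + 2*x*y^2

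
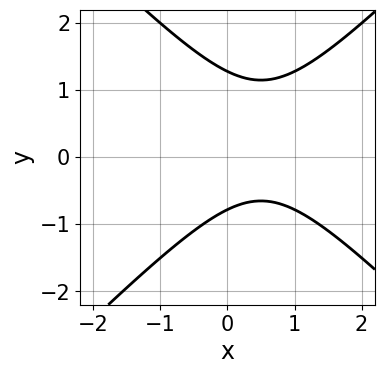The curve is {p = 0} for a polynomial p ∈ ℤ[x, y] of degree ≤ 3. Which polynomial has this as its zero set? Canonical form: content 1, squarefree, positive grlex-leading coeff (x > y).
(a) The degree is 2 — a generic line meets the curve in up to 2 points.
(b) Observable constraints: no x-intercept at any integer in the box.
(c) Assembling these constraints gives the stated polynomial.

2*x^2 - 2*y^2 - 2*x + y + 2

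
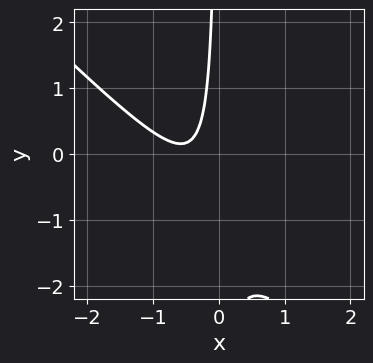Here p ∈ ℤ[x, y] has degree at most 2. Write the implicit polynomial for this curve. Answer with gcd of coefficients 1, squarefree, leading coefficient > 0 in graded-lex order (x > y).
(a) Degree: the shape is more complex than any degree-1 curve, so deg p = 2.
(b) Against the integer gridlines: it misses every integer gridline on the x-axis; it misses every integer gridline on the y-axis.
(c) Assembling these constraints gives the stated polynomial.

3*x^2 + 3*x*y + 3*x + 1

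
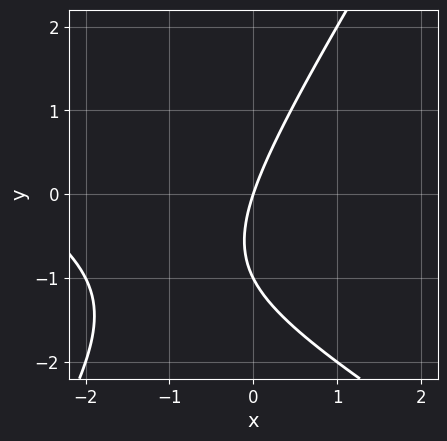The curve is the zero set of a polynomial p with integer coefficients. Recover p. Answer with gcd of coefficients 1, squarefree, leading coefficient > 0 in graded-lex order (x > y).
1. deg p = 2. The shape is more complex than any degree-1 curve.
2. Observable constraints: the y-axis gridline crossings are at y ∈ {-1, 0}; it meets the x-axis at x = 0 (among the integer gridlines).
3. Solving for integer coefficients yields p as stated.

x^2 + x*y - y^2 + 3*x - y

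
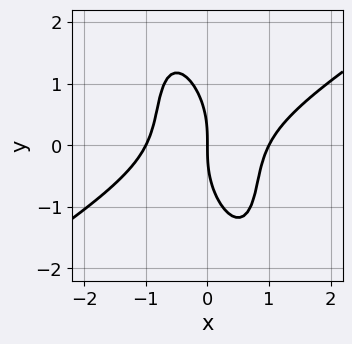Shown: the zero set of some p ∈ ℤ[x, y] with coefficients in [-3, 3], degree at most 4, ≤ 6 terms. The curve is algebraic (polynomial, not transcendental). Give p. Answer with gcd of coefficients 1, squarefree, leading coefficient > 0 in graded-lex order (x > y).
Degree: a generic line meets the curve in up to 3 points, so deg p = 3.
Against the integer gridlines: it meets the y-axis at y = 0 (among the integer gridlines); the x-axis gridline crossings are at x ∈ {-1, 0, 1}.
Assembling these constraints gives the stated polynomial.

3*x^3 - 3*x^2*y - 2*x*y^2 - y^3 - 3*x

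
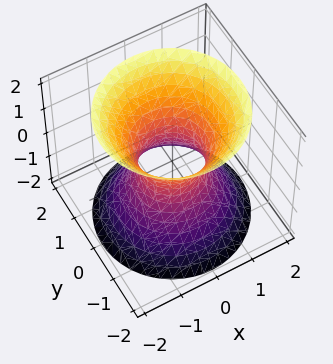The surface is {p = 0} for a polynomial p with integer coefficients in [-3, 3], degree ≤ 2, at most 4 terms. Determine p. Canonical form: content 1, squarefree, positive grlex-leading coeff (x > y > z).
1. deg p = 2. No degree-1 surface has this shape.
2. Symmetries: rotational symmetry about the z-axis ⇒ p depends on x, y only through x² + y².
3. Against the integer gridlines: the surface avoids every integer z-axis point in the box; a circular section at z = -1 has radius between 1 and 2.
4. Putting this together gives p.

3*x^2 + 3*y^2 - 2*z^2 - 2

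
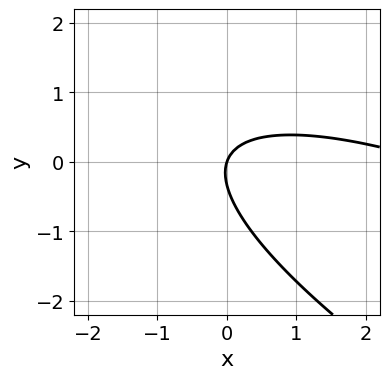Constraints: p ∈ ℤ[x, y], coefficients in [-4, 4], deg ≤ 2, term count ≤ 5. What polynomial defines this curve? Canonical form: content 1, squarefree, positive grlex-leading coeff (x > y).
x^2 + 3*x*y + 3*y^2 - 3*x + y

(a) deg p = 2. A generic line meets the curve in up to 2 points.
(b) Reading off the gridlines: it crosses the x-axis at the gridline x = 0; it crosses the y-axis at the gridline y = 0.
(c) These observations pin down the coefficients.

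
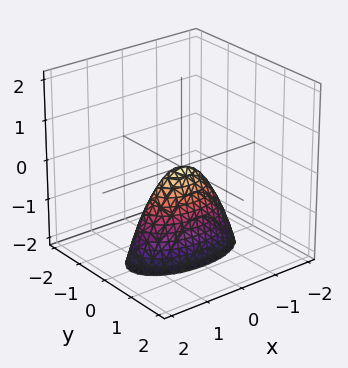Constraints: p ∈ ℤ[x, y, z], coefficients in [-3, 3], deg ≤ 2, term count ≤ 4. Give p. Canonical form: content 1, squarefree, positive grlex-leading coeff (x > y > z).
(a) Degree: a paraboloid; a quadric, so deg p = 2.
(b) Symmetries: the x ↦ −x reflection is a symmetry, so x appears only in even powers; mirror symmetry y ↦ −y ⇒ only even powers of y.
(c) From the visible intercepts: one x-axis crossing is at x = 0; it meets the z-axis at z = 0 (among the integer gridlines); one y-axis crossing is at y = 0.
(d) Together with the visible shape, these determine p as stated.

x^2 + 3*y^2 + z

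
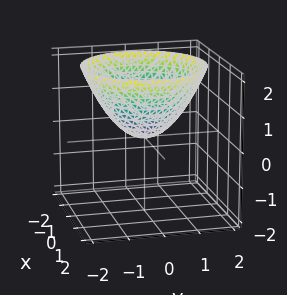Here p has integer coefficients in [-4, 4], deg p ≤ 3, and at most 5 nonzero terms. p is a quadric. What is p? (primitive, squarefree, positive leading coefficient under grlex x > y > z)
2*x^2 + 2*y^2 - 3*z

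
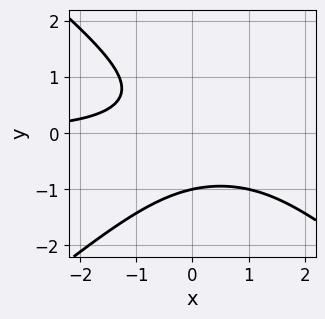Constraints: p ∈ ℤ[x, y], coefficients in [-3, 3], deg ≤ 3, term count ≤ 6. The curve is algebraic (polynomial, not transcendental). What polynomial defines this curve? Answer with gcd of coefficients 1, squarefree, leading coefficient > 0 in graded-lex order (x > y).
2*x^2*y - 3*y^3 - 2*x*y - 3

1. deg p = 3. A generic line meets the curve in up to 3 points.
2. Checking where it meets the axes: it misses every integer gridline on the x-axis; one y-axis crossing is at y = -1.
3. Putting this together gives p.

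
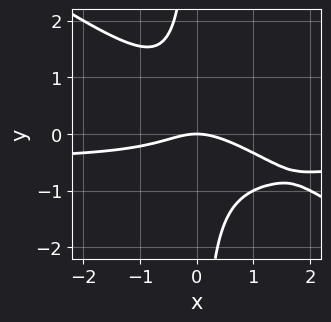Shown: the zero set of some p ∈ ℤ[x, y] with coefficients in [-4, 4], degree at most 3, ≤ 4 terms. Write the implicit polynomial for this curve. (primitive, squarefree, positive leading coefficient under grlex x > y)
2*x^2*y + 3*x*y^2 + x^2 + 2*y

1. The degree is 3 — no degree-2 curve has this shape.
2. From the axis intercepts and sections: one y-axis crossing is at y = 0; it meets the x-axis at x = 0 (among the integer gridlines).
3. Solving for integer coefficients yields p as stated.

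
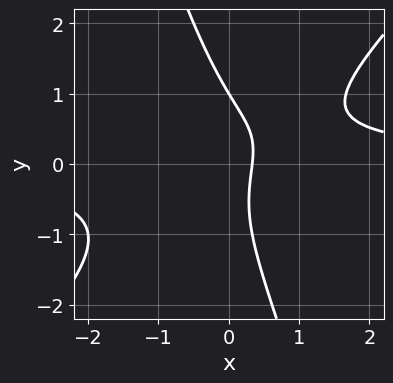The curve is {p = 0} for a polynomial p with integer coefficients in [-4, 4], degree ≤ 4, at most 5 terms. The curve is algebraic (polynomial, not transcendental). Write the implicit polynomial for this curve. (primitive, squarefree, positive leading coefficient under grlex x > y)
First, deg p = 3. The shape is more complex than any degree-2 curve.
Next, reading off the gridlines: one y-axis crossing is at y = 1.
Finally, these observations pin down the coefficients.

3*x^2*y - 2*x*y^2 - y^3 - 3*x + 1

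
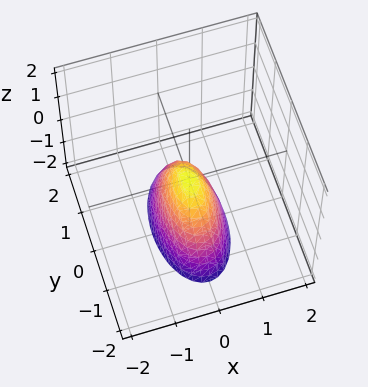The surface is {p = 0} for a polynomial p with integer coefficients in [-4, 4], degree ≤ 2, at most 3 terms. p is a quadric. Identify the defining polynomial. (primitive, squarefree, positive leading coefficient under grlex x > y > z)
3*x^2 + y^2 + z

First, deg p = 2. A single bowl opening along one axis; a quadric.
Then, symmetries: it's symmetric under x → −x, forcing even powers of x; it's symmetric under y → −y, forcing even powers of y.
Then, observable constraints: it crosses the x-axis at the gridline x = 0; it crosses the y-axis at the gridline y = 0; it crosses the z-axis at the gridline z = 0.
Finally, fitting integer coefficients to these (and the overall shape) gives p.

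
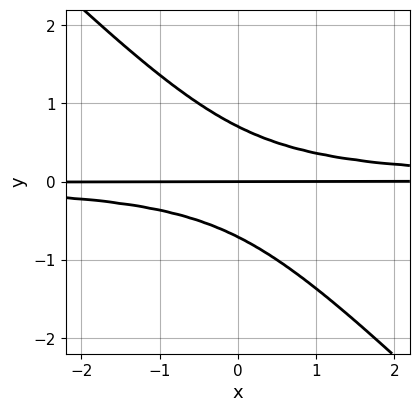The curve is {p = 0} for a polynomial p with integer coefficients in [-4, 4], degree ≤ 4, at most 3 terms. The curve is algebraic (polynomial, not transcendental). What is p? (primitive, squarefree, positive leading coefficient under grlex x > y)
2*x*y^2 + 2*y^3 - y

The degree is 3 — a generic line meets the curve in up to 3 points.
Observable constraints: every point of the x-axis in the box is on the curve; one y-axis crossing is at y = 0.
Together with the visible shape, these determine p as stated.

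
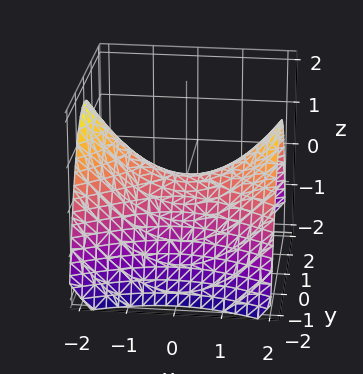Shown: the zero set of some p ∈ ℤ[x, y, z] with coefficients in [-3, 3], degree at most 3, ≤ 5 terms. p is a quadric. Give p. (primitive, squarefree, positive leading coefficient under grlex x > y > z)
x^2 - 2*y^2 - 3*z

1. Degree: a hyperbolic paraboloid; a quadric, so deg p = 2.
2. Symmetries: mirror symmetry y ↦ −y ⇒ only even powers of y; it's symmetric under x → −x, forcing even powers of x.
3. From the visible intercepts: it meets the z-axis at z = 0 (among the integer gridlines); it crosses the y-axis at the gridline y = 0; it crosses the x-axis at the gridline x = 0.
4. Solving for integer coefficients yields p as stated.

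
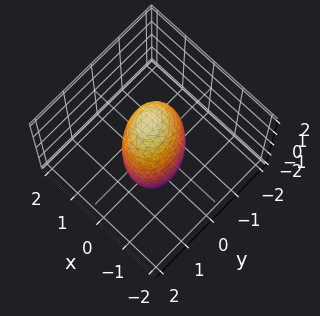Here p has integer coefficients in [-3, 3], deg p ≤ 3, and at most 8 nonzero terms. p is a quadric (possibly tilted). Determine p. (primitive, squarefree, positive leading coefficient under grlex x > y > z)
3*x^2 + x*y - x*z + 2*y^2 + z^2 - 2

First, degree: no degree-1 surface has this shape, so deg p = 2.
Then, reading off the gridlines: the y-axis gridline crossings are at y ∈ {-1, 1}.
Finally, these observations pin down the coefficients.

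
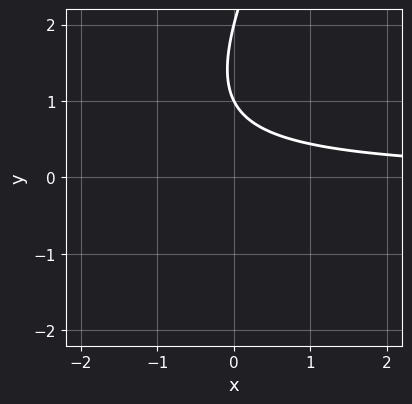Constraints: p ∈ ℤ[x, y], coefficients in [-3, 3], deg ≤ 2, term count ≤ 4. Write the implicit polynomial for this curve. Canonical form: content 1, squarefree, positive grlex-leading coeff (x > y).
2*x*y - y^2 + 3*y - 2

First, degree: a generic line meets the curve in up to 2 points, so deg p = 2.
Next, checking where it meets the axes: it misses every integer gridline on the x-axis; among the integer gridlines, it crosses the y-axis at y ∈ {1, 2}.
Finally, solving for integer coefficients yields p as stated.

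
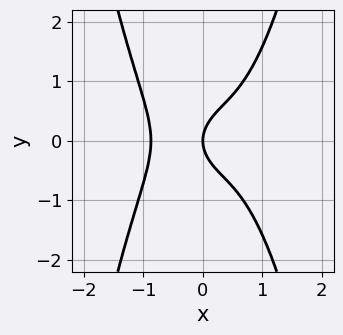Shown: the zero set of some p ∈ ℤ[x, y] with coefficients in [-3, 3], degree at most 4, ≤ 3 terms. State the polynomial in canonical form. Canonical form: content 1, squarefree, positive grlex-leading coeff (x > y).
1. Degree: the shape is more complex than any degree-3 curve, so deg p = 4.
2. Symmetries: it's symmetric under y → −y, forcing even powers of y.
3. From the axis intercepts and sections: it crosses the y-axis at the gridline y = 0; one x-axis crossing is at x = 0.
4. Fitting integer coefficients to these (and the overall shape) gives p.

3*x^4 - 2*y^2 + 2*x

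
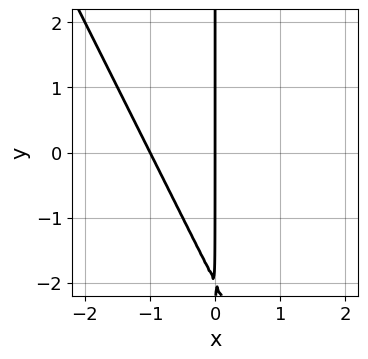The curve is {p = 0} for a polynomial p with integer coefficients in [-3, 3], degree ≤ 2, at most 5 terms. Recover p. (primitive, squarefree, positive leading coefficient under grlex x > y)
2*x^2 + x*y + 2*x

First, deg p = 2. No degree-1 curve has this shape.
Then, observable constraints: the x-axis gridline crossings are at x ∈ {-1, 0}; the visible y-axis segment lies entirely on the curve.
Finally, together with the visible shape, these determine p as stated.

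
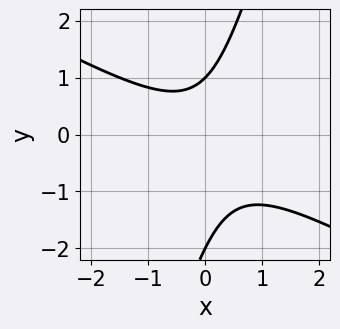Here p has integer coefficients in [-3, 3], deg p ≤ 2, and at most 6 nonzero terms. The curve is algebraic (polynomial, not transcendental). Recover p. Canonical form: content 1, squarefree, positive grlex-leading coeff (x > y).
2*x^2 + 3*x*y - y^2 - y + 2

First, the degree is 2 — the shape is more complex than any degree-1 curve.
Then, reading off the gridlines: it misses every integer gridline on the x-axis; the y-axis gridline crossings are at y ∈ {-2, 1}.
Finally, matching integer coefficients to the picture gives p.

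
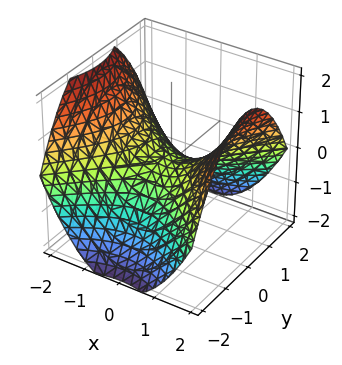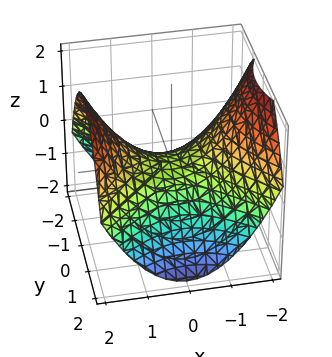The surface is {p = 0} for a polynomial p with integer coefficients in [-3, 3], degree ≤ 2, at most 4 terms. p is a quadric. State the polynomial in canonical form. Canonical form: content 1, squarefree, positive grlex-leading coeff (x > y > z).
The degree is 2 — a saddle surface; a quadric.
Symmetries: mirror symmetry y ↦ −y ⇒ only even powers of y; the x ↦ −x reflection is a symmetry, so x appears only in even powers.
Checking where it meets the axes: it crosses the z-axis at the gridline z = 0; it meets the x-axis at x = 0 (among the integer gridlines); it meets the y-axis at y = 0 (among the integer gridlines).
Solving for integer coefficients yields p as stated.

x^2 - y^2 - 2*z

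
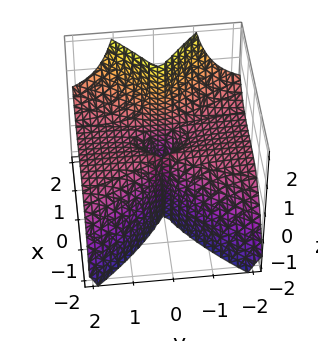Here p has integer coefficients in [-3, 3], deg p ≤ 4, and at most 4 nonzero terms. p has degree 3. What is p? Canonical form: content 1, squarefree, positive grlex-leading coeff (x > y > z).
Degree: the shape is more complex than any degree-2 surface, so deg p = 3.
Observable constraints: it meets the x-axis at x = 1 (among the integer gridlines); every point of the y-axis in the box is on the surface; the visible z-axis segment lies entirely on the surface.
The integer polynomial consistent with all of this is the stated p.

x^3 - 2*y^2*z - x^2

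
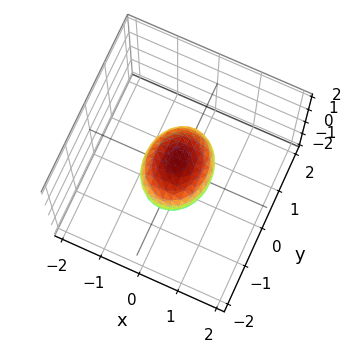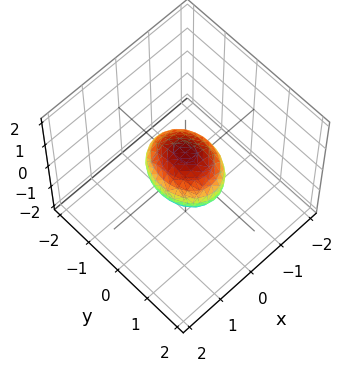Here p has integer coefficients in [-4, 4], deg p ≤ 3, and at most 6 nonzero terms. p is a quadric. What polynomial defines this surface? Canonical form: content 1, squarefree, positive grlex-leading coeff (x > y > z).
3*x^2 + 2*y^2 + 3*z^2 - 2

1. deg p = 2. A closed, bounded, convex surface; a quadric.
2. Symmetries: the y ↦ −y reflection is a symmetry, so y appears only in even powers; the x ↦ −x reflection is a symmetry, so x appears only in even powers; it's symmetric under z → −z, forcing even powers of z.
3. Checking where it meets the axes: among the integer gridlines, it crosses the y-axis at y ∈ {-1, 1}.
4. Fitting integer coefficients to these (and the overall shape) gives p.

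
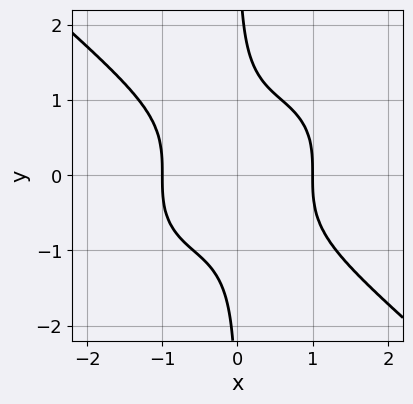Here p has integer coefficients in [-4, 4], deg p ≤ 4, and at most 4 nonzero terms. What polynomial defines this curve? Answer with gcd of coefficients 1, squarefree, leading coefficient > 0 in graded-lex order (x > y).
1. Degree: no degree-3 curve has this shape, so deg p = 4.
2. Reading off the gridlines: among the integer gridlines, it crosses the x-axis at x ∈ {-1, 1}; no y-intercept at any integer in the box.
3. The integer polynomial consistent with all of this is the stated p.

2*x^4 + 3*x*y^3 - 2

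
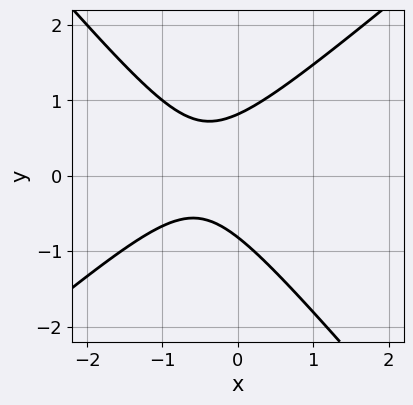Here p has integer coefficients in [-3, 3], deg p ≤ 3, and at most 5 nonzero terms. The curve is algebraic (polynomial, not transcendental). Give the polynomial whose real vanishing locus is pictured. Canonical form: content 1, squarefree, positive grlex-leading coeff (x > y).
First, deg p = 2. The shape is more complex than any degree-1 curve.
Next, checking where it meets the axes: it misses every integer gridline on the x-axis.
Finally, the integer polynomial consistent with all of this is the stated p.

3*x^2 - x*y - 3*y^2 + 3*x + 2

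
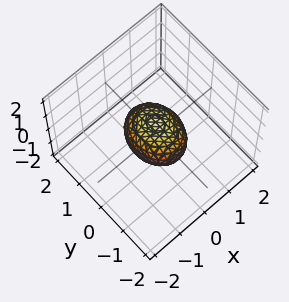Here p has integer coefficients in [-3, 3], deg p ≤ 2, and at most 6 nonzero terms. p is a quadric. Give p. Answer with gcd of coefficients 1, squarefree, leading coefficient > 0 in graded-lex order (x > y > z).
First, the degree is 2 — a closed, bounded, convex surface; a quadric.
Then, symmetries: mirror symmetry y ↦ −y ⇒ only even powers of y; the x ↦ −x reflection is a symmetry, so x appears only in even powers; mirror symmetry z ↦ −z ⇒ only even powers of z.
Next, against the integer gridlines: the y-axis gridline crossings are at y ∈ {-1, 1}.
Finally, assembling these constraints gives the stated polynomial.

3*x^2 + 2*y^2 + 3*z^2 - 2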